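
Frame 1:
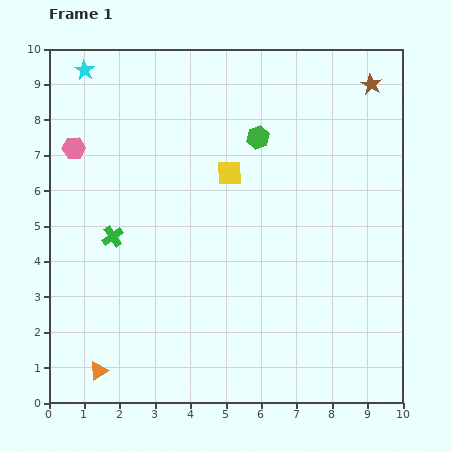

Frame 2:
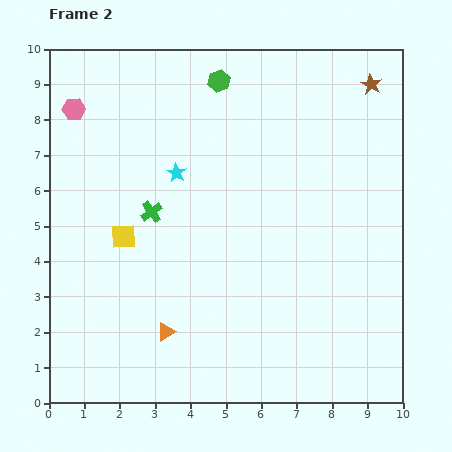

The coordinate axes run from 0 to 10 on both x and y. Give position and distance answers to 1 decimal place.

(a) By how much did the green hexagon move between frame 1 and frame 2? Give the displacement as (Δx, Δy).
(-1.1, 1.6)

The green hexagon was at (5.9, 7.5) in frame 1 and (4.8, 9.1) in frame 2.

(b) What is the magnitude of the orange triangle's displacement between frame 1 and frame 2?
2.2

The orange triangle moved from (1.4, 0.9) to (3.3, 2.0), a distance of √(1.9² + 1.1²) ≈ 2.2.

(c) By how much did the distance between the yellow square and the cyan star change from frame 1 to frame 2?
-2.7

Distance in frame 1: 5.0. Distance in frame 2: 2.3.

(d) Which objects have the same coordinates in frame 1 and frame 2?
the brown star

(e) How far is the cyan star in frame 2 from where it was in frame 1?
3.9

The cyan star moved from (1.0, 9.4) to (3.6, 6.5), a distance of √(2.6² + 2.9²) ≈ 3.9.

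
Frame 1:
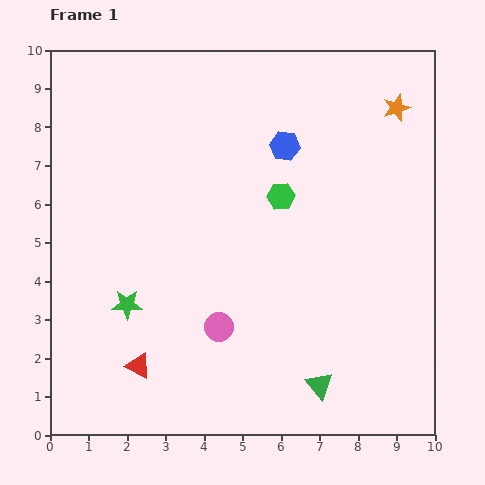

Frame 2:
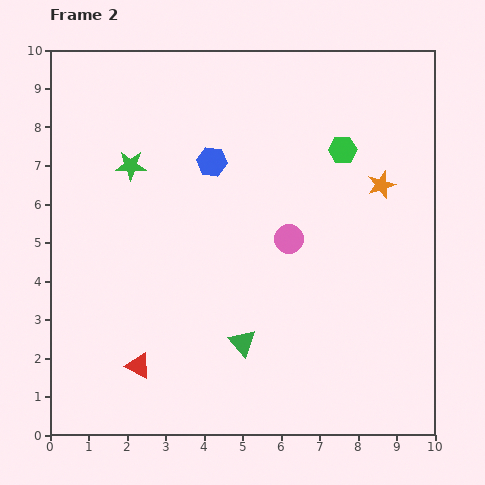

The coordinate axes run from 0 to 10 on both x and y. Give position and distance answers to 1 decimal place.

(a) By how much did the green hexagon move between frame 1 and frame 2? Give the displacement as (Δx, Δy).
(1.6, 1.2)

The green hexagon was at (6.0, 6.2) in frame 1 and (7.6, 7.4) in frame 2.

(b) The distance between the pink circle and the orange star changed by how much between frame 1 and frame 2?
-4.5

Distance in frame 1: 7.3. Distance in frame 2: 2.8.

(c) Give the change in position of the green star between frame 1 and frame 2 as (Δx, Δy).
(0.1, 3.6)

The green star was at (2.0, 3.4) in frame 1 and (2.1, 7.0) in frame 2.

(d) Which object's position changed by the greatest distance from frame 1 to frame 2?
the green star

(moved 3.6; next 2.9)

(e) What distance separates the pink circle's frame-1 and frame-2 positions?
2.9

The pink circle moved from (4.4, 2.8) to (6.2, 5.1), a distance of √(1.8² + 2.3²) ≈ 2.9.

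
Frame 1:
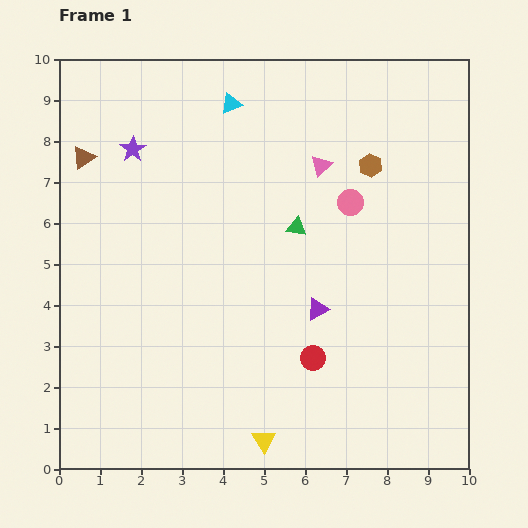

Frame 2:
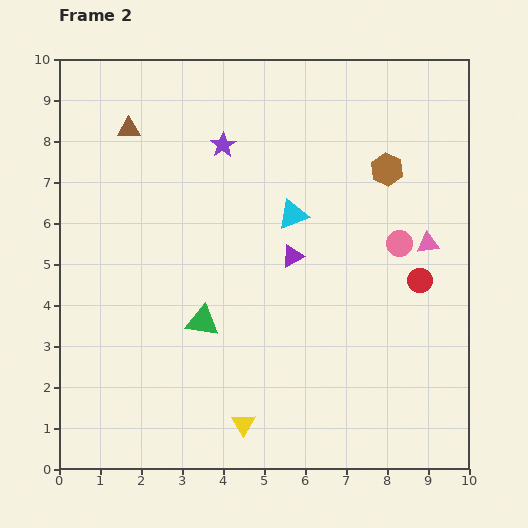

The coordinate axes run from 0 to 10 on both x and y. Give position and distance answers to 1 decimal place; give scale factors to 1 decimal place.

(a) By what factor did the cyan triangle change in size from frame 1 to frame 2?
1.5×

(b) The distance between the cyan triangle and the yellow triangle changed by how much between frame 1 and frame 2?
-3.0

Distance in frame 1: 8.2. Distance in frame 2: 5.2.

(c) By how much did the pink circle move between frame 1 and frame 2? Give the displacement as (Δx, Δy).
(1.2, -1.0)

The pink circle was at (7.1, 6.5) in frame 1 and (8.3, 5.5) in frame 2.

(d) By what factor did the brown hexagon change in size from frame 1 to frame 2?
1.4×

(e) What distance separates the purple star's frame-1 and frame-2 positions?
2.2

The purple star moved from (1.8, 7.8) to (4.0, 7.9), a distance of √(2.2² + 0.1²) ≈ 2.2.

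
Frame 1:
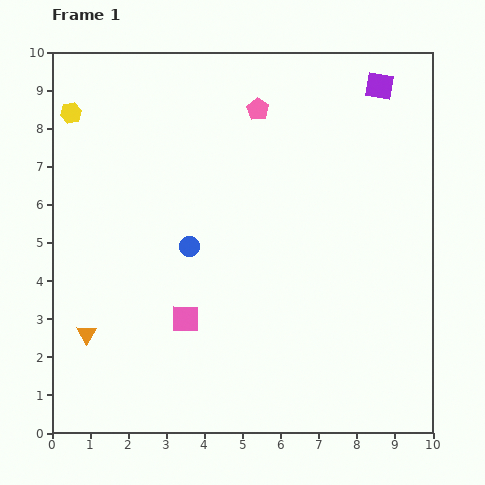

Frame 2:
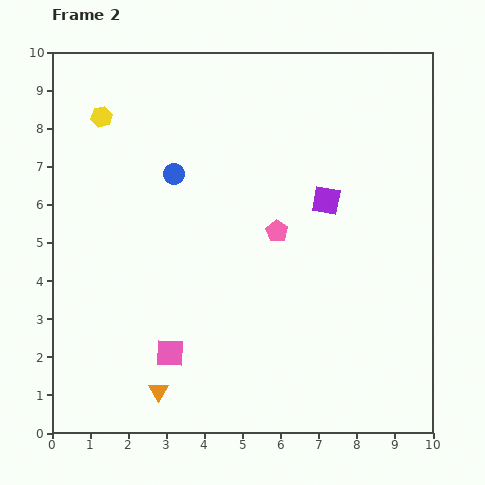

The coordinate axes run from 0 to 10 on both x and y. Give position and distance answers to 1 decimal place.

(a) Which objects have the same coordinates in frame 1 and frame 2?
none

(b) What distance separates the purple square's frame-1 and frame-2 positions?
3.3

The purple square moved from (8.6, 9.1) to (7.2, 6.1), a distance of √(1.4² + 3.0²) ≈ 3.3.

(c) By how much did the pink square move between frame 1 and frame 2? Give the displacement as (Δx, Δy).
(-0.4, -0.9)

The pink square was at (3.5, 3.0) in frame 1 and (3.1, 2.1) in frame 2.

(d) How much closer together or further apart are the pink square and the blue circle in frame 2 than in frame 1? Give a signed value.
+2.8

Distance in frame 1: 1.9. Distance in frame 2: 4.7.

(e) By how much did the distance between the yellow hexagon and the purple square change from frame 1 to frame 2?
-1.8

Distance in frame 1: 8.1. Distance in frame 2: 6.3.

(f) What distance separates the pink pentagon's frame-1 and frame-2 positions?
3.2

The pink pentagon moved from (5.4, 8.5) to (5.9, 5.3), a distance of √(0.5² + 3.2²) ≈ 3.2.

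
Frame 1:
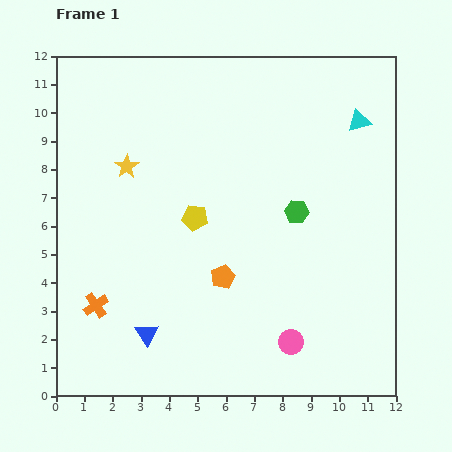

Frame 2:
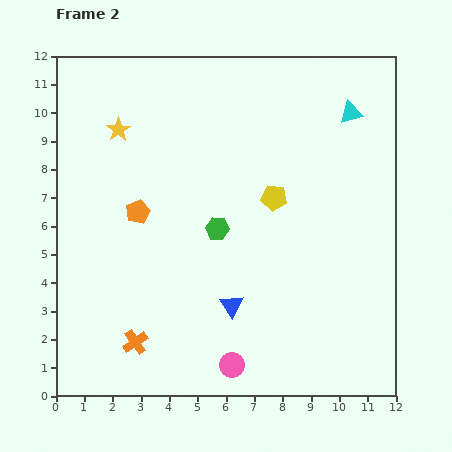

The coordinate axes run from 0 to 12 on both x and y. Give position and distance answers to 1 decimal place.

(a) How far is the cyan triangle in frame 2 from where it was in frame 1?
0.4

The cyan triangle moved from (10.7, 9.7) to (10.4, 10.0), a distance of √(0.3² + 0.3²) ≈ 0.4.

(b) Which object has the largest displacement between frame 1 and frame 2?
the orange pentagon

(moved 3.8; next 3.2)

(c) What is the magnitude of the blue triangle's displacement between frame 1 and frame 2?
3.2

The blue triangle moved from (3.2, 2.2) to (6.2, 3.2), a distance of √(3.0² + 1.0²) ≈ 3.2.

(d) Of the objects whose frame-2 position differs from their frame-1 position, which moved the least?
the cyan triangle

(moved 0.4)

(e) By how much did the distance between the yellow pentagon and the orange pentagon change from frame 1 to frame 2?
+2.5

Distance in frame 1: 2.3. Distance in frame 2: 4.8.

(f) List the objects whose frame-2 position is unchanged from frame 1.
none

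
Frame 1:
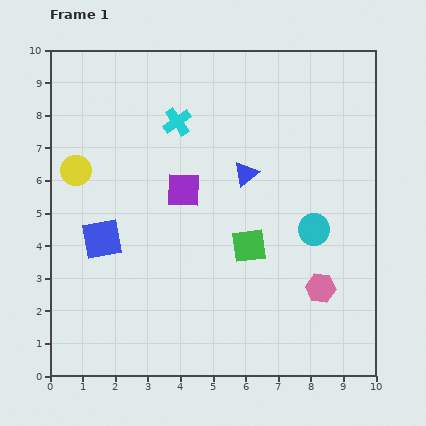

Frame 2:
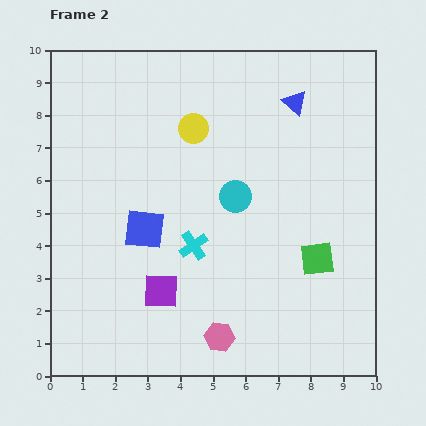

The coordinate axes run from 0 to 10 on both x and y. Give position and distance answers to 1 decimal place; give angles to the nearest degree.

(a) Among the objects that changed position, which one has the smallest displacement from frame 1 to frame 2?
the blue square

(moved 1.3)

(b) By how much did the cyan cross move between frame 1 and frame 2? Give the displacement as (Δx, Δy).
(0.5, -3.8)

The cyan cross was at (3.9, 7.8) in frame 1 and (4.4, 4.0) in frame 2.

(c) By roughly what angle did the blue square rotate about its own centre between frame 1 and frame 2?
16° clockwise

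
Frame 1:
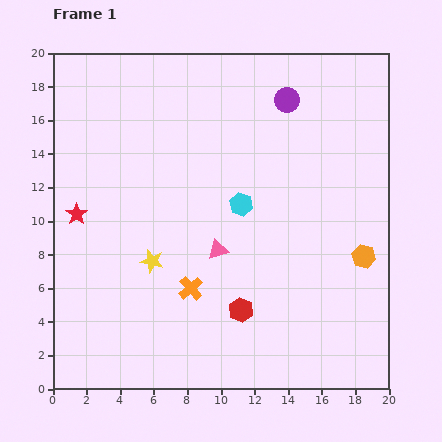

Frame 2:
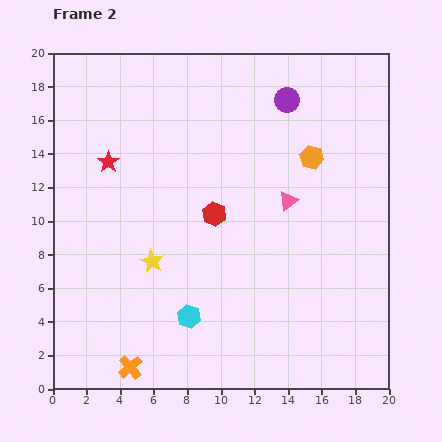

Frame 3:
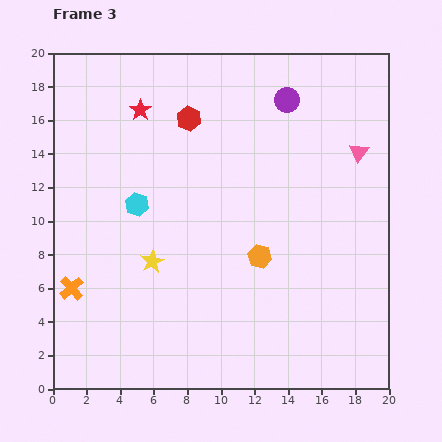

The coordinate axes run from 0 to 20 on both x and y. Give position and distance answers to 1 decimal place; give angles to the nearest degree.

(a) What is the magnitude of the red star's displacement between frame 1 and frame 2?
3.6

The red star moved from (1.4, 10.4) to (3.3, 13.5), a distance of √(1.9² + 3.1²) ≈ 3.6.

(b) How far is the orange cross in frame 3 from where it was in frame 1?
7.1

The orange cross moved from (8.2, 6.0) to (1.1, 6.0), a distance of √(7.1² + 0.0²) ≈ 7.1.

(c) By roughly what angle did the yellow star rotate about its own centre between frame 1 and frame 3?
31° clockwise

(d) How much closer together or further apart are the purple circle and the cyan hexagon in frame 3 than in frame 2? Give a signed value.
-3.3

Distance in frame 2: 14.1. Distance in frame 3: 10.8.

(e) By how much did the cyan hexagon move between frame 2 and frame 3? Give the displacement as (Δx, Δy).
(-3.1, 6.7)

The cyan hexagon was at (8.1, 4.3) in frame 2 and (5.0, 11.0) in frame 3.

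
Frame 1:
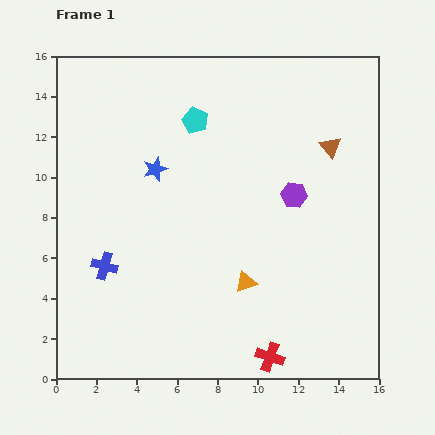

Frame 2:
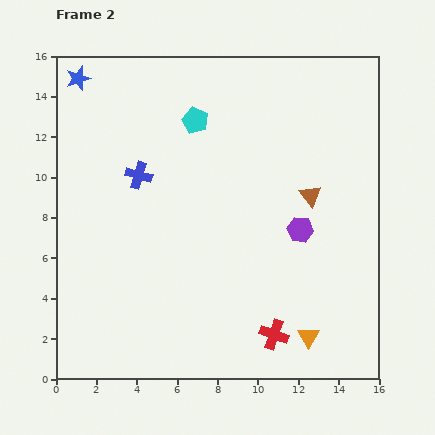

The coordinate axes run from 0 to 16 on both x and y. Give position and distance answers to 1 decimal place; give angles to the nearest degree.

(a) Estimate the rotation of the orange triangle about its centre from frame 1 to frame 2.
40° counter-clockwise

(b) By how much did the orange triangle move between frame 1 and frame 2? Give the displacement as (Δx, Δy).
(3.1, -2.7)

The orange triangle was at (9.4, 4.8) in frame 1 and (12.5, 2.1) in frame 2.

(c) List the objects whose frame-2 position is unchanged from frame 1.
the cyan pentagon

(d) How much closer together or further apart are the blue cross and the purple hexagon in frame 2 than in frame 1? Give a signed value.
-1.6

Distance in frame 1: 10.0. Distance in frame 2: 8.4.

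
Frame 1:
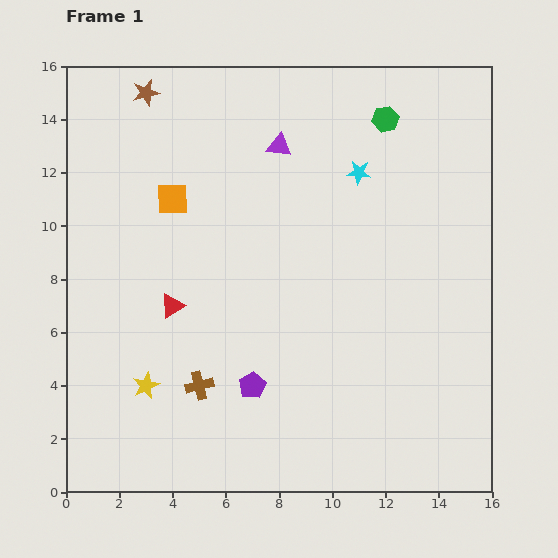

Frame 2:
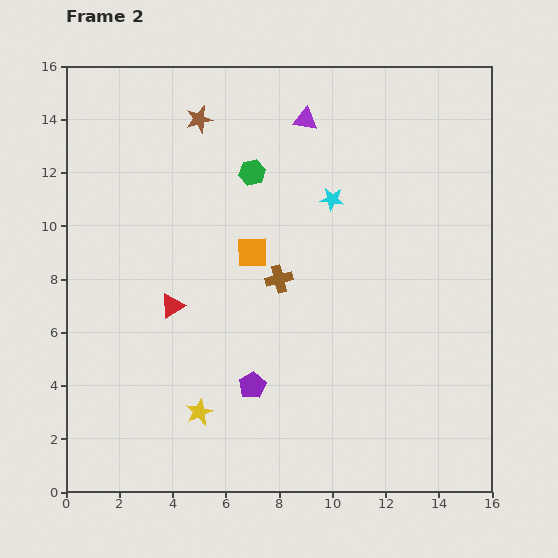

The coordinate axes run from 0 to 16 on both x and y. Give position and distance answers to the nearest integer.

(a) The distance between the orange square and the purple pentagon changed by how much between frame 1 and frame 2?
-3

Distance in frame 1: 8. Distance in frame 2: 5.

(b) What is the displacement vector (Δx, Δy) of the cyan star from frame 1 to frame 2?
(-1, -1)

The cyan star was at (11, 12) in frame 1 and (10, 11) in frame 2.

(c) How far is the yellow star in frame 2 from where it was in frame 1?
2

The yellow star moved from (3, 4) to (5, 3), a distance of √(2² + 1²) ≈ 2.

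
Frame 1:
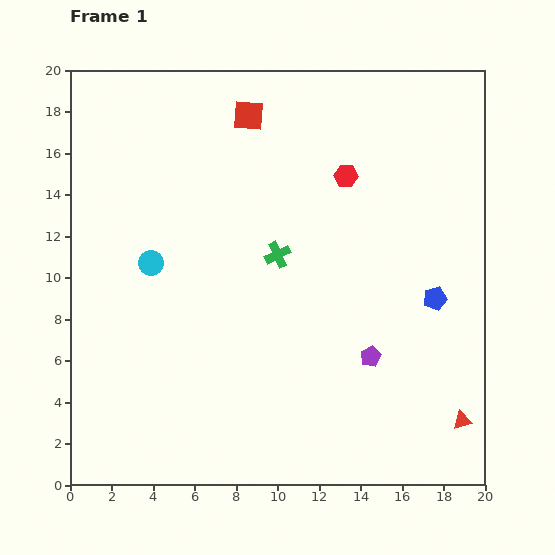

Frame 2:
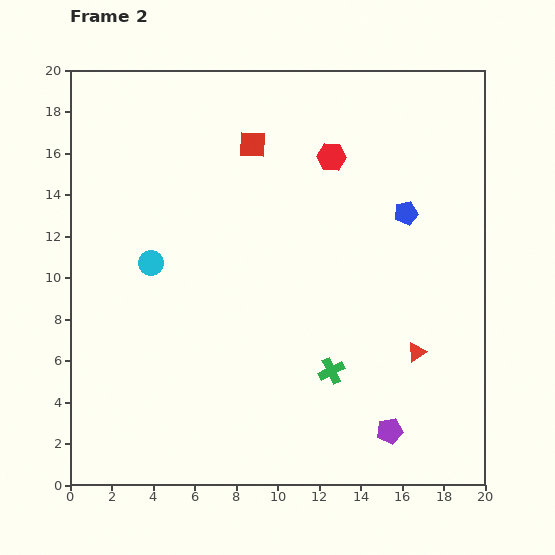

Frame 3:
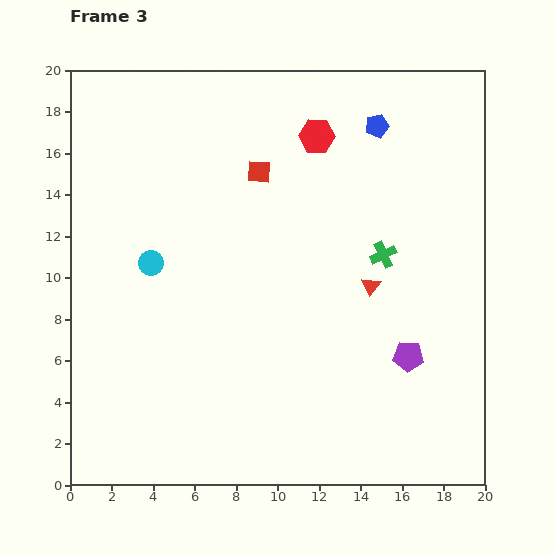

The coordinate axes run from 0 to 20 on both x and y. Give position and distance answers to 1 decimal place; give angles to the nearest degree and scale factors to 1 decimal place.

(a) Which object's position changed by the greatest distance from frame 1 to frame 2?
the green cross

(moved 6.2; next 4.3)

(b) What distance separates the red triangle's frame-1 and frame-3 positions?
7.8

The red triangle moved from (18.9, 3.1) to (14.5, 9.6), a distance of √(4.4² + 6.5²) ≈ 7.8.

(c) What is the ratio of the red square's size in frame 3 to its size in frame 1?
0.8×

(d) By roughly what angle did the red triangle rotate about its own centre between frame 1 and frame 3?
40° counter-clockwise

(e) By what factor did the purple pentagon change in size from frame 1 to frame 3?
1.5×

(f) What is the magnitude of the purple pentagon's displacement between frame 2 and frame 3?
3.7

The purple pentagon moved from (15.4, 2.6) to (16.3, 6.2), a distance of √(0.9² + 3.6²) ≈ 3.7.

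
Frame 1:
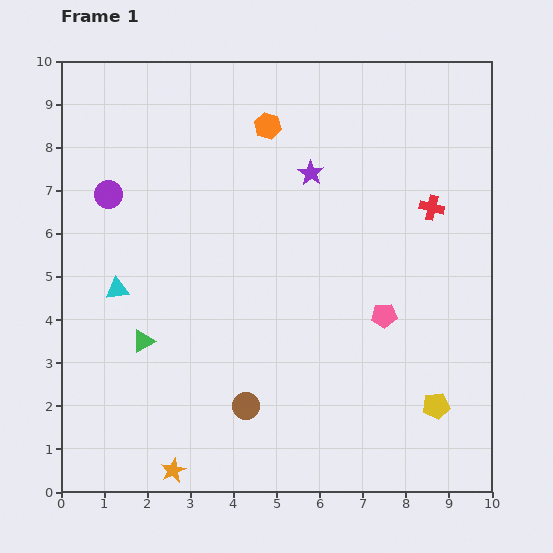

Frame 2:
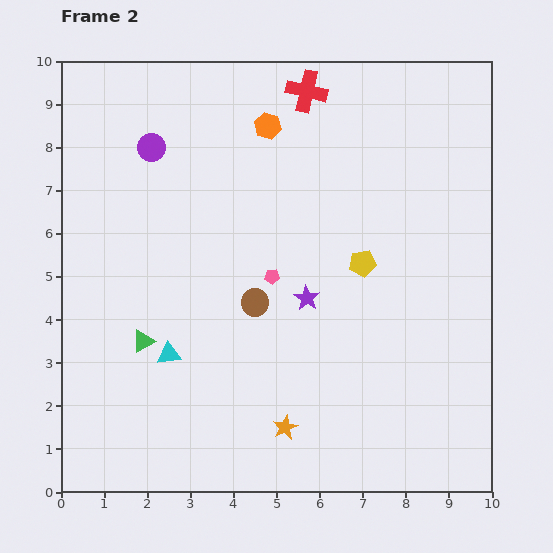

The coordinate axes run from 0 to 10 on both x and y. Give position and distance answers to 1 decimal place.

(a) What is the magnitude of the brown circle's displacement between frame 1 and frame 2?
2.4

The brown circle moved from (4.3, 2.0) to (4.5, 4.4), a distance of √(0.2² + 2.4²) ≈ 2.4.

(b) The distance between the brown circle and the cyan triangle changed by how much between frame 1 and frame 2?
-1.7

Distance in frame 1: 4.0. Distance in frame 2: 2.3.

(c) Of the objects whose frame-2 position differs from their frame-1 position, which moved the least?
the purple circle

(moved 1.5)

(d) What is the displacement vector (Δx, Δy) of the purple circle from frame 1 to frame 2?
(1.0, 1.1)

The purple circle was at (1.1, 6.9) in frame 1 and (2.1, 8.0) in frame 2.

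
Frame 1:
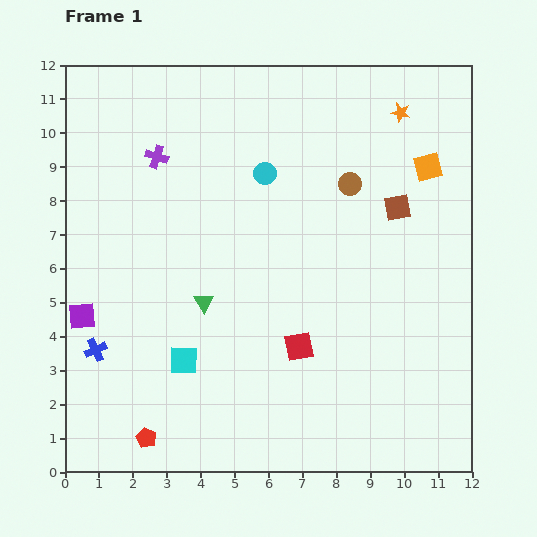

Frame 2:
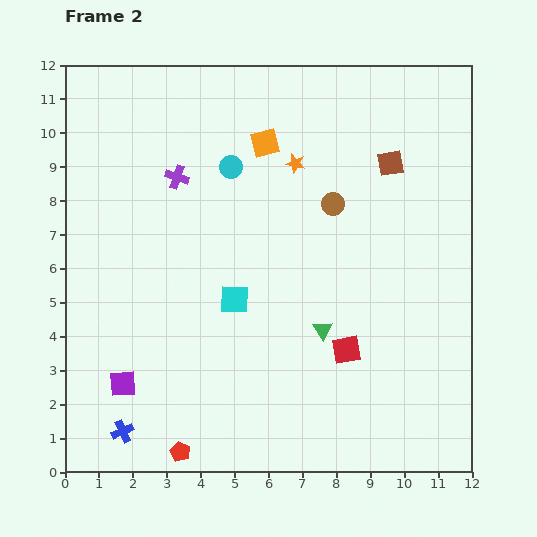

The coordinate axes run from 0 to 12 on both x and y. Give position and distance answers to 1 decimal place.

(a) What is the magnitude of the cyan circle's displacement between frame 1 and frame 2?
1.0

The cyan circle moved from (5.9, 8.8) to (4.9, 9.0), a distance of √(1.0² + 0.2²) ≈ 1.0.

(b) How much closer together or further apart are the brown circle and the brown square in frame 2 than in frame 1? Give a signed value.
+0.5

Distance in frame 1: 1.6. Distance in frame 2: 2.1.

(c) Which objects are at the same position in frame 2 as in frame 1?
none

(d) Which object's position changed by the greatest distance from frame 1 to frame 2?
the orange square

(moved 4.9; next 3.6)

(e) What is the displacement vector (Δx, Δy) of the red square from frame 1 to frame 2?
(1.4, -0.1)

The red square was at (6.9, 3.7) in frame 1 and (8.3, 3.6) in frame 2.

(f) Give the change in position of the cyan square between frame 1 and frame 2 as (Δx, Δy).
(1.5, 1.8)

The cyan square was at (3.5, 3.3) in frame 1 and (5.0, 5.1) in frame 2.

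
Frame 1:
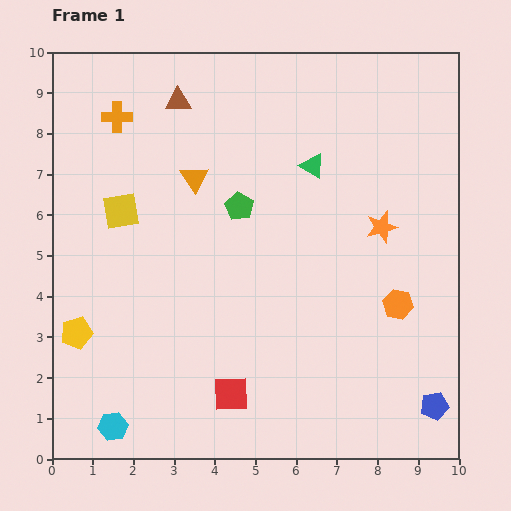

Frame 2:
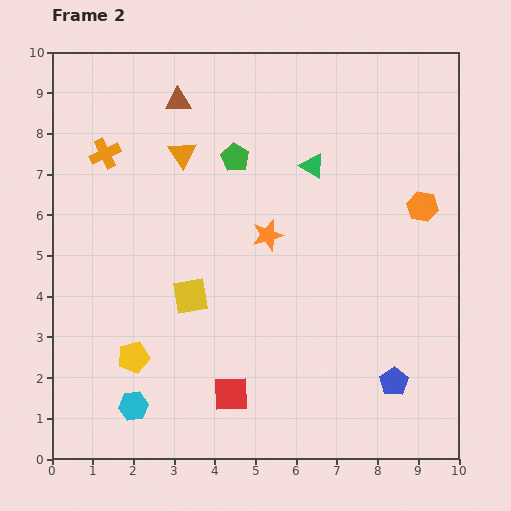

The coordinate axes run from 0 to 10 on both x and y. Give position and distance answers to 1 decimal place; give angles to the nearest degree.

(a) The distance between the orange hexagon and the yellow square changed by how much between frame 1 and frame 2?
-1.1

Distance in frame 1: 7.2. Distance in frame 2: 6.1.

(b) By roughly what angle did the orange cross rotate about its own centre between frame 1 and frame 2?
25° counter-clockwise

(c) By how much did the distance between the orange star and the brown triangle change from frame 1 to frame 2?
-1.9

Distance in frame 1: 5.9. Distance in frame 2: 4.0.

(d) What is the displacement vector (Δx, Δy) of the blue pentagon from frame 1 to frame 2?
(-1.0, 0.6)

The blue pentagon was at (9.4, 1.3) in frame 1 and (8.4, 1.9) in frame 2.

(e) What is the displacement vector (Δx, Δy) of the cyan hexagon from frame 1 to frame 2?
(0.5, 0.5)

The cyan hexagon was at (1.5, 0.8) in frame 1 and (2.0, 1.3) in frame 2.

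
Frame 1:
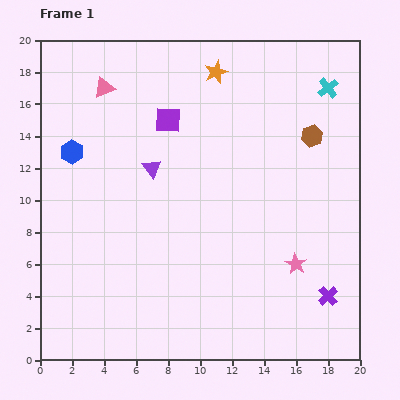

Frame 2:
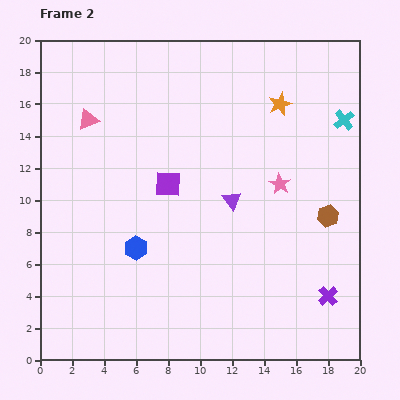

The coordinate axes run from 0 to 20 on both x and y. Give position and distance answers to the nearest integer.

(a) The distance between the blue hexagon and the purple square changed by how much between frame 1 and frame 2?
-2

Distance in frame 1: 6. Distance in frame 2: 4.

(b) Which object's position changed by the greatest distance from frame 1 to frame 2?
the blue hexagon

(moved 7; next 5)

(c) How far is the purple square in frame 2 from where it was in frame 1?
4

The purple square moved from (8, 15) to (8, 11), a distance of √(0² + 4²) ≈ 4.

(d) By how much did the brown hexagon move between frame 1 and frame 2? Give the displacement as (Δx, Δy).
(1, -5)

The brown hexagon was at (17, 14) in frame 1 and (18, 9) in frame 2.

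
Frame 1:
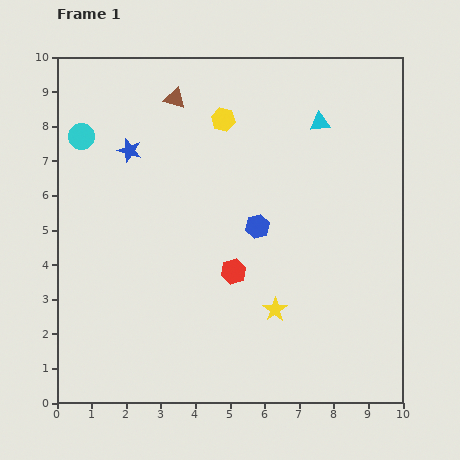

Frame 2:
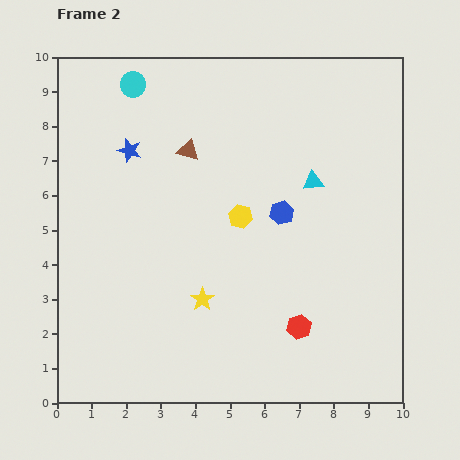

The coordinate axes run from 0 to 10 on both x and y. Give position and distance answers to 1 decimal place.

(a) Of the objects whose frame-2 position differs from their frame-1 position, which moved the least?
the blue hexagon

(moved 0.8)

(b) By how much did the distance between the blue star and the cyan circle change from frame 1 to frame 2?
+0.4

Distance in frame 1: 1.5. Distance in frame 2: 1.9.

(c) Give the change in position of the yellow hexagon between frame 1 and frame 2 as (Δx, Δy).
(0.5, -2.8)

The yellow hexagon was at (4.8, 8.2) in frame 1 and (5.3, 5.4) in frame 2.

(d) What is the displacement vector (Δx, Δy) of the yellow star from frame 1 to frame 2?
(-2.1, 0.3)

The yellow star was at (6.3, 2.7) in frame 1 and (4.2, 3.0) in frame 2.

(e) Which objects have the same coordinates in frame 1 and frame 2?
the blue star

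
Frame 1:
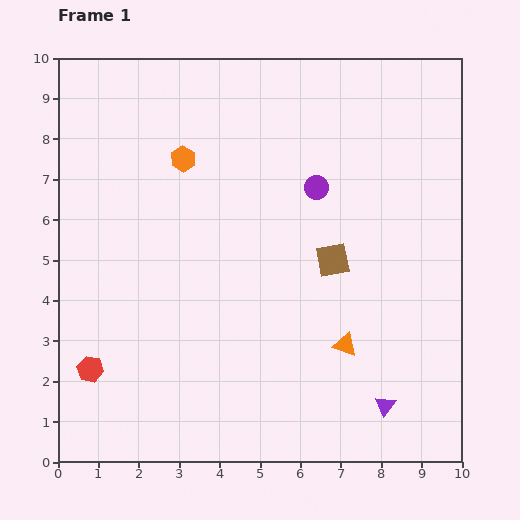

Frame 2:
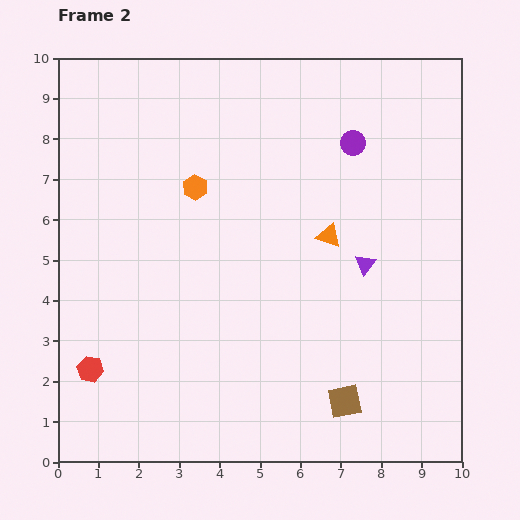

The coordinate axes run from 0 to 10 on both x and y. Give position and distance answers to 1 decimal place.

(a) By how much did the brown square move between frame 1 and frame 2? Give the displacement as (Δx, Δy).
(0.3, -3.5)

The brown square was at (6.8, 5.0) in frame 1 and (7.1, 1.5) in frame 2.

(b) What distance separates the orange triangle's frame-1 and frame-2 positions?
2.7

The orange triangle moved from (7.1, 2.9) to (6.7, 5.6), a distance of √(0.4² + 2.7²) ≈ 2.7.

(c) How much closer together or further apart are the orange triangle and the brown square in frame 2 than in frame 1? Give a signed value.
+2.0

Distance in frame 1: 2.1. Distance in frame 2: 4.1.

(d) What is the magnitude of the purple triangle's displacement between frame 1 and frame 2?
3.5

The purple triangle moved from (8.1, 1.4) to (7.6, 4.9), a distance of √(0.5² + 3.5²) ≈ 3.5.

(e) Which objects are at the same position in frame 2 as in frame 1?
the red hexagon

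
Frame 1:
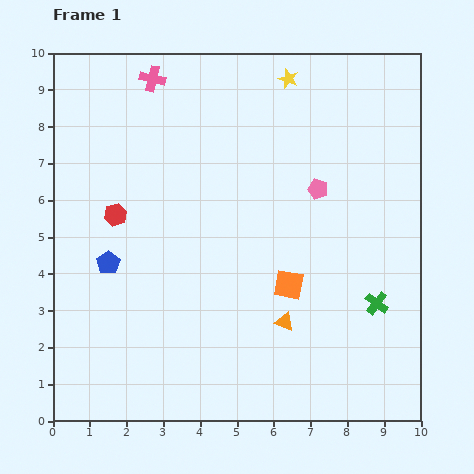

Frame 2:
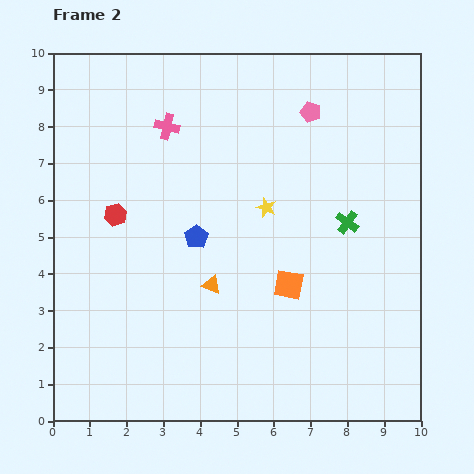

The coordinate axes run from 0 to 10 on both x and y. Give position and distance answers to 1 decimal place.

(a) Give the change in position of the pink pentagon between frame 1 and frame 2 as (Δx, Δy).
(-0.2, 2.1)

The pink pentagon was at (7.2, 6.3) in frame 1 and (7.0, 8.4) in frame 2.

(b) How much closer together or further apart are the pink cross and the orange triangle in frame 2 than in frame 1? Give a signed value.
-3.0

Distance in frame 1: 7.5. Distance in frame 2: 4.5.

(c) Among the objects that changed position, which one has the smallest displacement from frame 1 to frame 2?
the pink cross

(moved 1.4)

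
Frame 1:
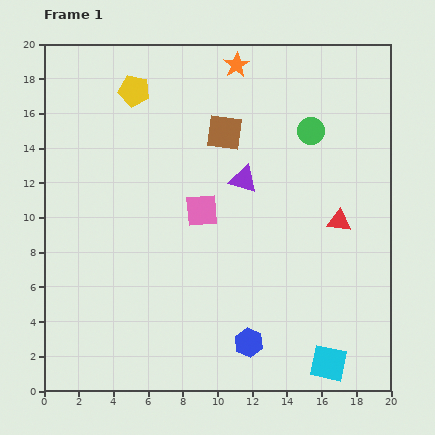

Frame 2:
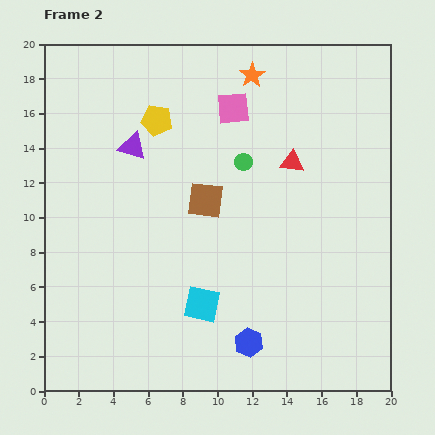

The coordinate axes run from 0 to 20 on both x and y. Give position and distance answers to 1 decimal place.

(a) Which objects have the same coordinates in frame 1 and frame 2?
the blue hexagon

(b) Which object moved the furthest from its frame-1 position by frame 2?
the cyan square

(moved 8.1; next 6.7)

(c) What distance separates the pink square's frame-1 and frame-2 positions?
6.2

The pink square moved from (9.1, 10.4) to (10.9, 16.3), a distance of √(1.8² + 5.9²) ≈ 6.2.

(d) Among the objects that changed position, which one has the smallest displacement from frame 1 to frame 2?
the orange star

(moved 1.1)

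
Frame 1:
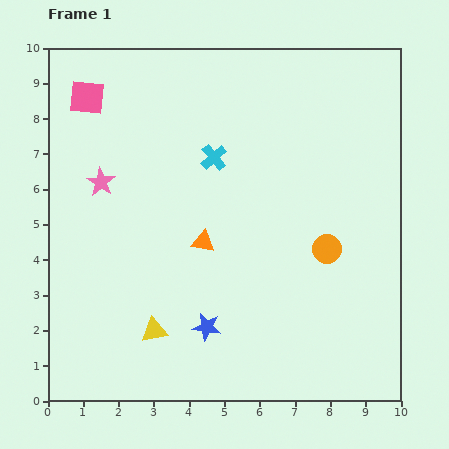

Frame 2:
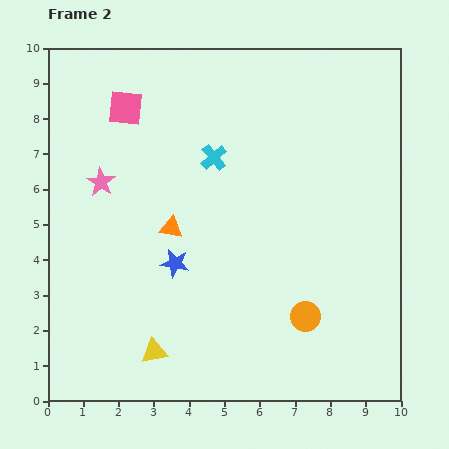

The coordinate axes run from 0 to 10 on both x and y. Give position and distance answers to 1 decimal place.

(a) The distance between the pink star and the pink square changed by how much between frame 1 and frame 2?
-0.2

Distance in frame 1: 2.4. Distance in frame 2: 2.2.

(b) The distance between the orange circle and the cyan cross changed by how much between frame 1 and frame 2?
+1.1

Distance in frame 1: 4.1. Distance in frame 2: 5.2.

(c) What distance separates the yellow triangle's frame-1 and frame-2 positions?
0.6

The yellow triangle moved from (3.0, 2.0) to (3.0, 1.4), a distance of √(0.0² + 0.6²) ≈ 0.6.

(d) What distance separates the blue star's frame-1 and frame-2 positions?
2.0

The blue star moved from (4.5, 2.1) to (3.6, 3.9), a distance of √(0.9² + 1.8²) ≈ 2.0.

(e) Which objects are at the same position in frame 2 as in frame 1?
the pink star, the cyan cross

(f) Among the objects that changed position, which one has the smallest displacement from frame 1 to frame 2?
the yellow triangle

(moved 0.6)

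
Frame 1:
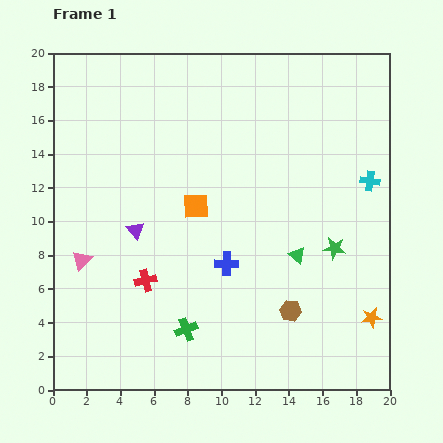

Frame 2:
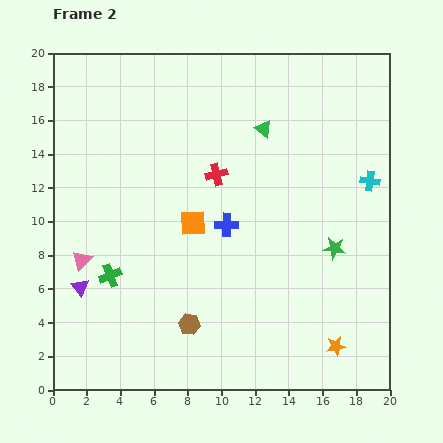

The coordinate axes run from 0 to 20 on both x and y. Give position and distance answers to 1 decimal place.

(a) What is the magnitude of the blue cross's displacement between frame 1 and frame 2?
2.3

The blue cross moved from (10.3, 7.5) to (10.3, 9.8), a distance of √(0.0² + 2.3²) ≈ 2.3.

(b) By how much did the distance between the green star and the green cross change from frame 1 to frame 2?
+3.4

Distance in frame 1: 10.0. Distance in frame 2: 13.4.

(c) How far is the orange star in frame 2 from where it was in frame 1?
2.7

The orange star moved from (18.9, 4.3) to (16.8, 2.6), a distance of √(2.1² + 1.7²) ≈ 2.7.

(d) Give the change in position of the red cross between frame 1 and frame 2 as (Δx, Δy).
(4.2, 6.3)

The red cross was at (5.5, 6.5) in frame 1 and (9.7, 12.8) in frame 2.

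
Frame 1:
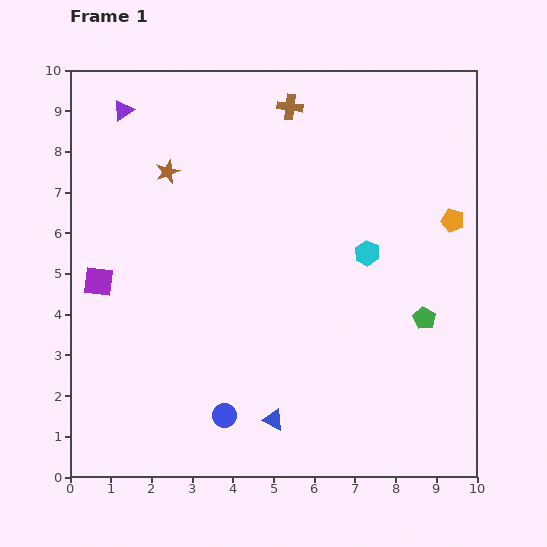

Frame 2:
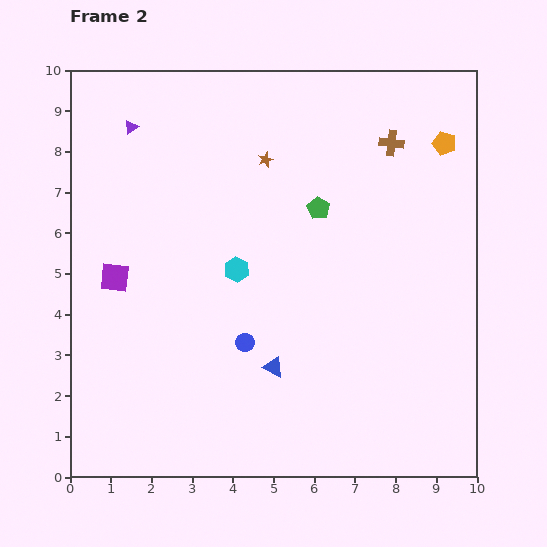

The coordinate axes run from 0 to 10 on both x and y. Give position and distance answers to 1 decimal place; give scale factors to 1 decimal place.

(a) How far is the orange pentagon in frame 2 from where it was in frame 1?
1.9

The orange pentagon moved from (9.4, 6.3) to (9.2, 8.2), a distance of √(0.2² + 1.9²) ≈ 1.9.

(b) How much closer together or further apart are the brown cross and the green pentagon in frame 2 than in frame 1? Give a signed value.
-3.8

Distance in frame 1: 6.2. Distance in frame 2: 2.4.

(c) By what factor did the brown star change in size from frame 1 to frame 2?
0.6×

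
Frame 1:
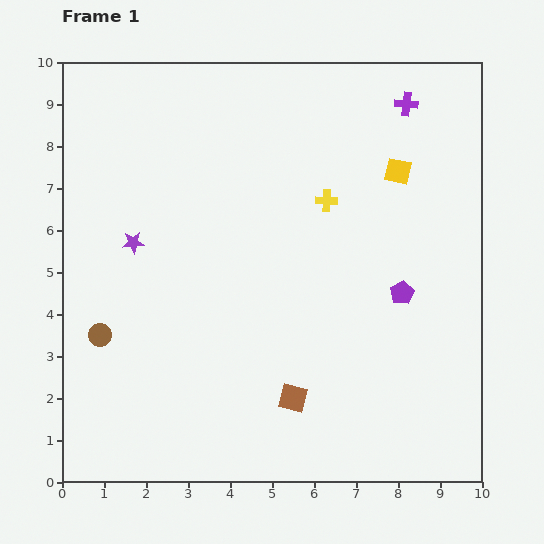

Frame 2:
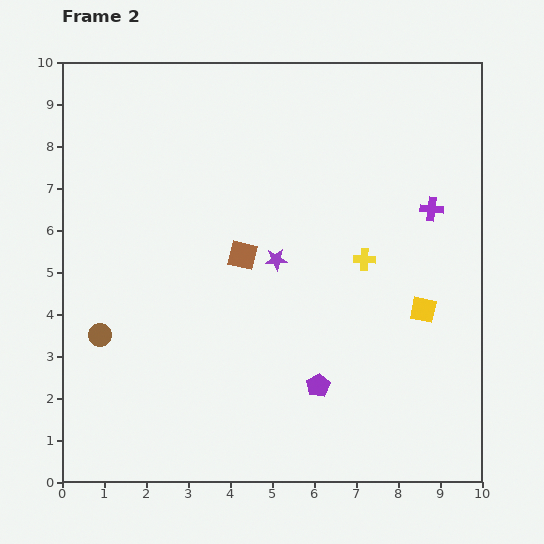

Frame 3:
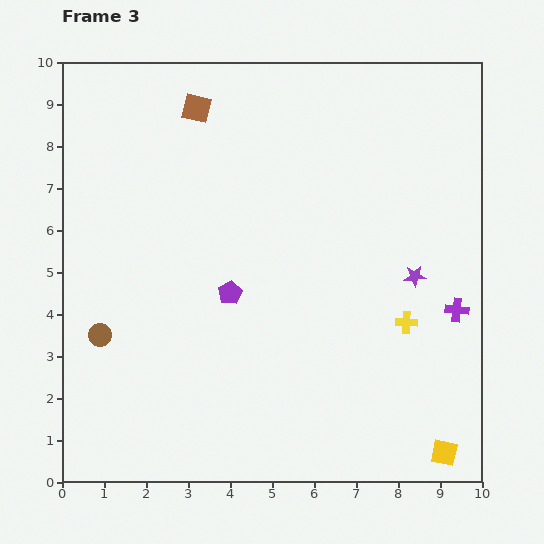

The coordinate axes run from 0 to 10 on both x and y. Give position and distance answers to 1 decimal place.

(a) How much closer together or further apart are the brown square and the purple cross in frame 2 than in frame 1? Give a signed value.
-2.9

Distance in frame 1: 7.5. Distance in frame 2: 4.6.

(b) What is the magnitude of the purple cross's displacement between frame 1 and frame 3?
5.0

The purple cross moved from (8.2, 9.0) to (9.4, 4.1), a distance of √(1.2² + 4.9²) ≈ 5.0.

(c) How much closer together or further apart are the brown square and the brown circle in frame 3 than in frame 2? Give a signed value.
+2.0

Distance in frame 2: 3.9. Distance in frame 3: 5.9.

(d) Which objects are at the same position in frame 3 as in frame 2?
the brown circle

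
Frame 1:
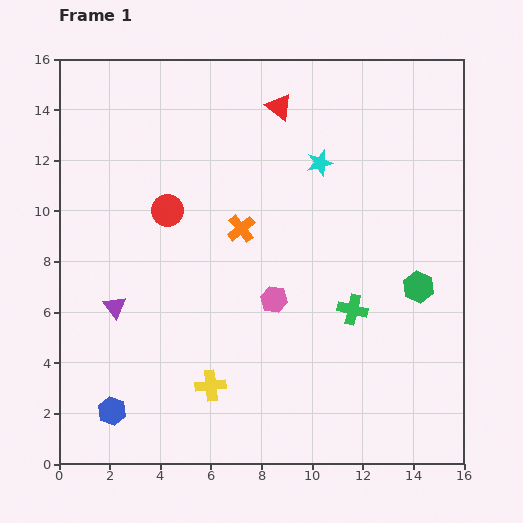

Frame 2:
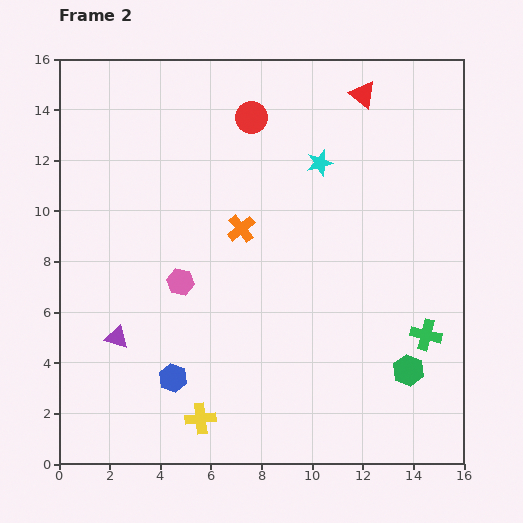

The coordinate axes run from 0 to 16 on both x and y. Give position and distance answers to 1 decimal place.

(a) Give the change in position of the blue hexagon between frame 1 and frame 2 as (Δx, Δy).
(2.4, 1.3)

The blue hexagon was at (2.1, 2.1) in frame 1 and (4.5, 3.4) in frame 2.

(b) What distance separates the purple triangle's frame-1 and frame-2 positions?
1.2

The purple triangle moved from (2.2, 6.2) to (2.3, 5.0), a distance of √(0.1² + 1.2²) ≈ 1.2.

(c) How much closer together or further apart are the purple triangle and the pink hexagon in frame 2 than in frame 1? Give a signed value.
-3.0

Distance in frame 1: 6.3. Distance in frame 2: 3.3.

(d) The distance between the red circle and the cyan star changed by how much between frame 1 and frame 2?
-3.1

Distance in frame 1: 6.3. Distance in frame 2: 3.2.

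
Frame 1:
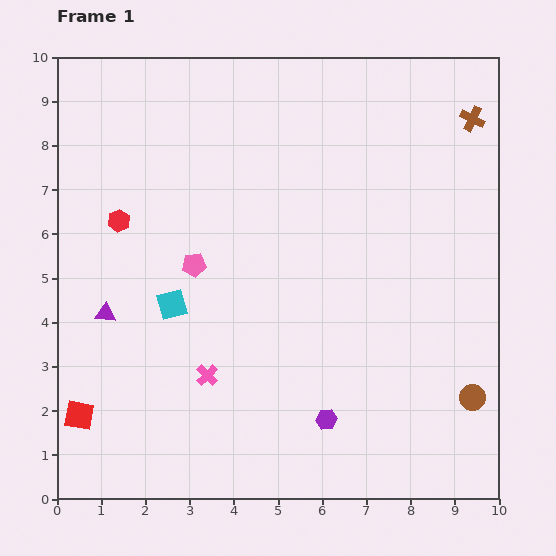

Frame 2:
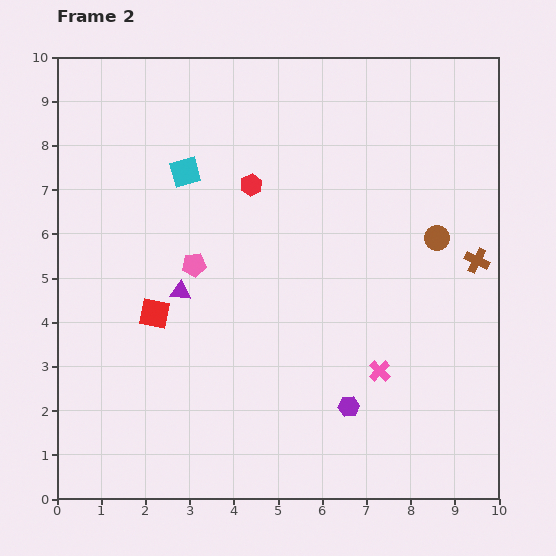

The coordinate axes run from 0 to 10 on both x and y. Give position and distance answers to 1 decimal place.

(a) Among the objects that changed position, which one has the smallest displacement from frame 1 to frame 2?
the purple hexagon

(moved 0.6)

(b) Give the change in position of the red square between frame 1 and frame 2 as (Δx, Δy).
(1.7, 2.3)

The red square was at (0.5, 1.9) in frame 1 and (2.2, 4.2) in frame 2.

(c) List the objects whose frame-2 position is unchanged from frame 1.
the pink pentagon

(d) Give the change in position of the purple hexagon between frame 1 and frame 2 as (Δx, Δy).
(0.5, 0.3)

The purple hexagon was at (6.1, 1.8) in frame 1 and (6.6, 2.1) in frame 2.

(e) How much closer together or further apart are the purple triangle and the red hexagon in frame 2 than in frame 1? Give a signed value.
+0.8

Distance in frame 1: 2.1. Distance in frame 2: 2.9.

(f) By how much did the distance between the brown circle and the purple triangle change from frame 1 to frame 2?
-2.6

Distance in frame 1: 8.5. Distance in frame 2: 5.9.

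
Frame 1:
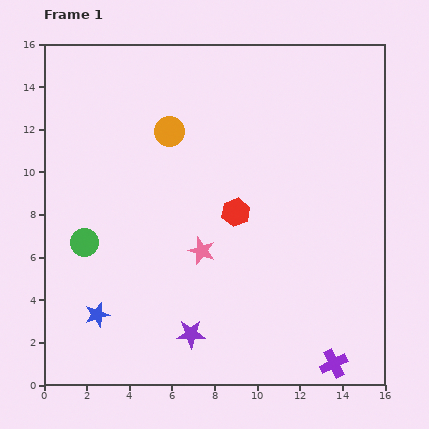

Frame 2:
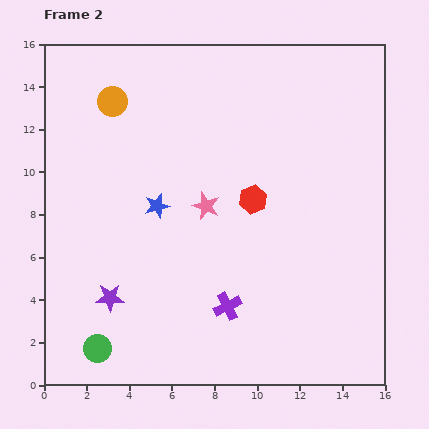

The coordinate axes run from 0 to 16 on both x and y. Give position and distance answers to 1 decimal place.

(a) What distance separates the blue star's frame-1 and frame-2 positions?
5.8

The blue star moved from (2.5, 3.3) to (5.3, 8.4), a distance of √(2.8² + 5.1²) ≈ 5.8.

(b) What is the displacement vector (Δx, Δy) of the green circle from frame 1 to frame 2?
(0.6, -5.0)

The green circle was at (1.9, 6.7) in frame 1 and (2.5, 1.7) in frame 2.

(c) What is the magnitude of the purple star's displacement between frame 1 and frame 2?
4.2

The purple star moved from (6.9, 2.4) to (3.1, 4.1), a distance of √(3.8² + 1.7²) ≈ 4.2.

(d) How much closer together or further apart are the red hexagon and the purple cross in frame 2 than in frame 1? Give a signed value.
-3.4

Distance in frame 1: 8.5. Distance in frame 2: 5.1.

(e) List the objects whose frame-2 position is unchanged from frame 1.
none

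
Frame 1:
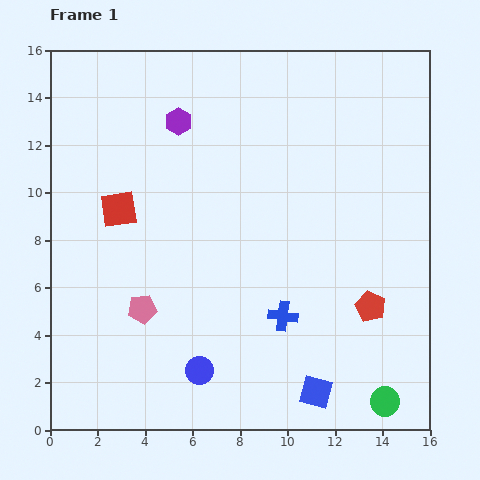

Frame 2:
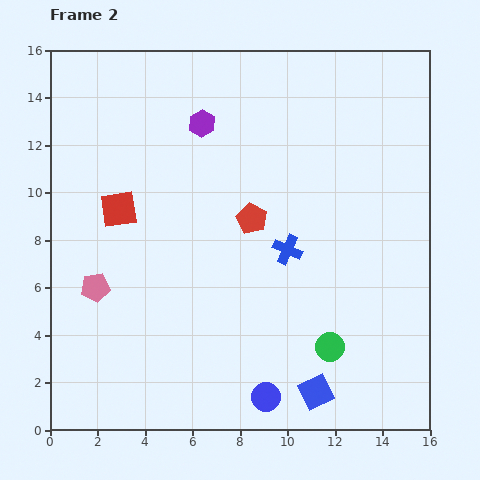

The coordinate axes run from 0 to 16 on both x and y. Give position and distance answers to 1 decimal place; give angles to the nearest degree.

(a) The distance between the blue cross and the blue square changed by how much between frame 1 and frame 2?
+2.6

Distance in frame 1: 3.5. Distance in frame 2: 6.1.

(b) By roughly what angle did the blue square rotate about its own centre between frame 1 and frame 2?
40° counter-clockwise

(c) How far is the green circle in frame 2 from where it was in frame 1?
3.3

The green circle moved from (14.1, 1.2) to (11.8, 3.5), a distance of √(2.3² + 2.3²) ≈ 3.3.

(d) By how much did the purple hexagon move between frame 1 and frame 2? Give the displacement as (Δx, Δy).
(1.0, -0.1)

The purple hexagon was at (5.4, 13.0) in frame 1 and (6.4, 12.9) in frame 2.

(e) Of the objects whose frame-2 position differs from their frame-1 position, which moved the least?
the purple hexagon

(moved 1.0)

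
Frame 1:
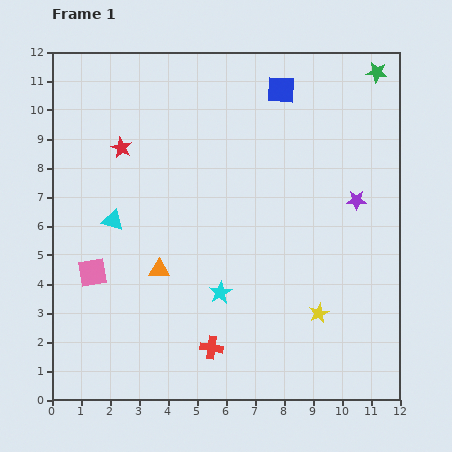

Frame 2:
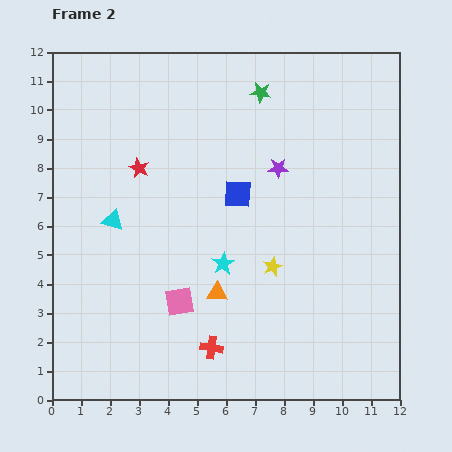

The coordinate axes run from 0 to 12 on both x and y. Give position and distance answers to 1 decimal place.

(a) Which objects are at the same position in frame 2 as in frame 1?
the red cross, the cyan triangle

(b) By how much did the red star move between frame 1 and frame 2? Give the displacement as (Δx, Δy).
(0.6, -0.7)

The red star was at (2.4, 8.7) in frame 1 and (3.0, 8.0) in frame 2.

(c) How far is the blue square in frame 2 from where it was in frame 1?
3.9

The blue square moved from (7.9, 10.7) to (6.4, 7.1), a distance of √(1.5² + 3.6²) ≈ 3.9.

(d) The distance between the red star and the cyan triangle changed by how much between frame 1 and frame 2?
-0.5

Distance in frame 1: 2.5. Distance in frame 2: 2.0.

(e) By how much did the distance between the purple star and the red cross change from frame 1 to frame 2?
-0.5

Distance in frame 1: 7.1. Distance in frame 2: 6.6.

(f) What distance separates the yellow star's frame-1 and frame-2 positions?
2.3

The yellow star moved from (9.2, 3.0) to (7.6, 4.6), a distance of √(1.6² + 1.6²) ≈ 2.3.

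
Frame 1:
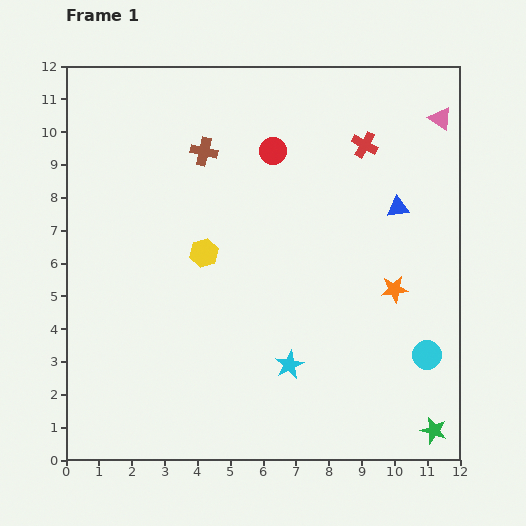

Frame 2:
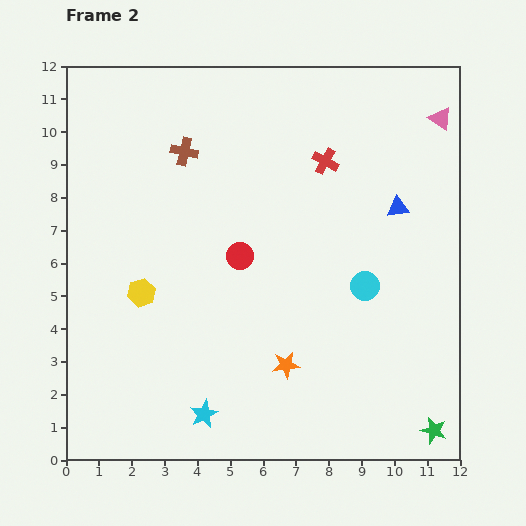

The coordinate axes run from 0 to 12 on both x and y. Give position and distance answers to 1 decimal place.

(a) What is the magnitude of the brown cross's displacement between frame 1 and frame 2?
0.6

The brown cross moved from (4.2, 9.4) to (3.6, 9.4), a distance of √(0.6² + 0.0²) ≈ 0.6.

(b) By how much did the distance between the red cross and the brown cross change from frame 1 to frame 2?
-0.6

Distance in frame 1: 4.9. Distance in frame 2: 4.3.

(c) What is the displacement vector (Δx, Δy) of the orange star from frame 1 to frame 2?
(-3.3, -2.3)

The orange star was at (10.0, 5.2) in frame 1 and (6.7, 2.9) in frame 2.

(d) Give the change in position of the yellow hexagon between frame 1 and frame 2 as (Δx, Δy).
(-1.9, -1.2)

The yellow hexagon was at (4.2, 6.3) in frame 1 and (2.3, 5.1) in frame 2.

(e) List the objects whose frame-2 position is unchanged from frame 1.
the green star, the pink triangle, the blue triangle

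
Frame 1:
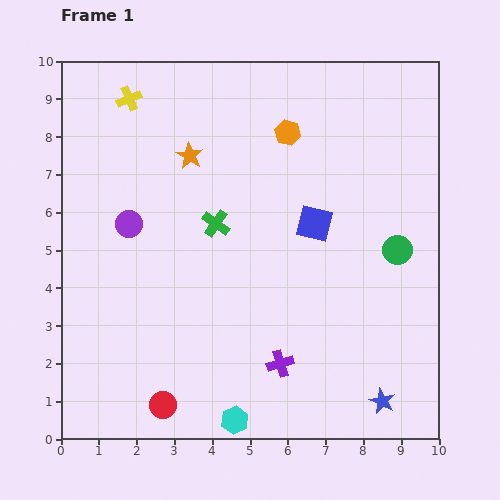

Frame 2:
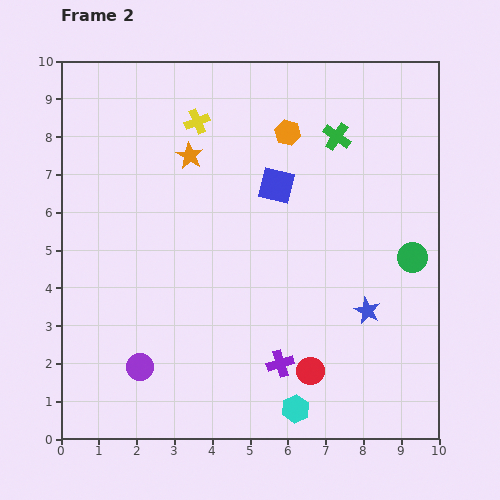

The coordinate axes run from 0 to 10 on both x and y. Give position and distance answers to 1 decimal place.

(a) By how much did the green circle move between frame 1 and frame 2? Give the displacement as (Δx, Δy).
(0.4, -0.2)

The green circle was at (8.9, 5.0) in frame 1 and (9.3, 4.8) in frame 2.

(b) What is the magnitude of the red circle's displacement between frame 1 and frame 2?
4.0

The red circle moved from (2.7, 0.9) to (6.6, 1.8), a distance of √(3.9² + 0.9²) ≈ 4.0.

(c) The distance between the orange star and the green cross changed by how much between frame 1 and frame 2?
+2.0

Distance in frame 1: 1.9. Distance in frame 2: 3.9.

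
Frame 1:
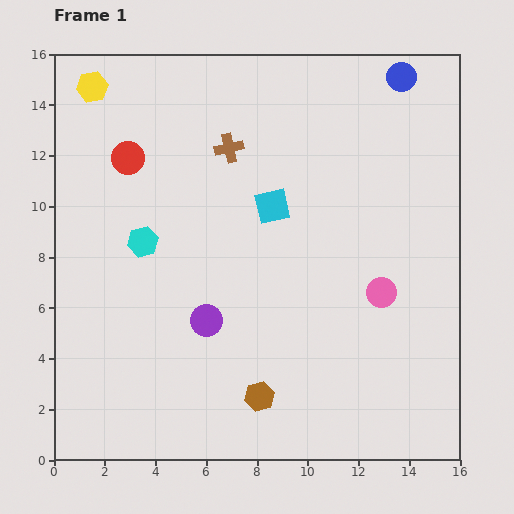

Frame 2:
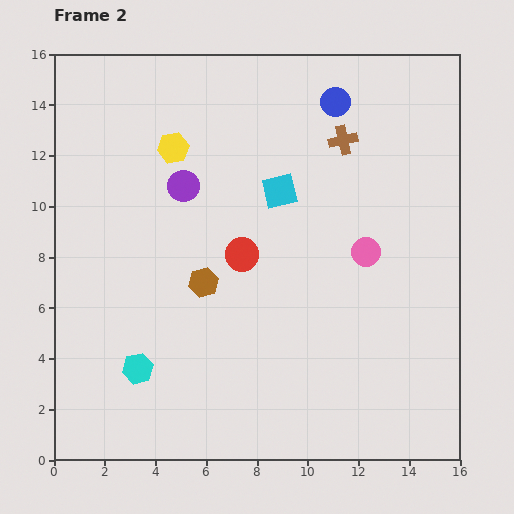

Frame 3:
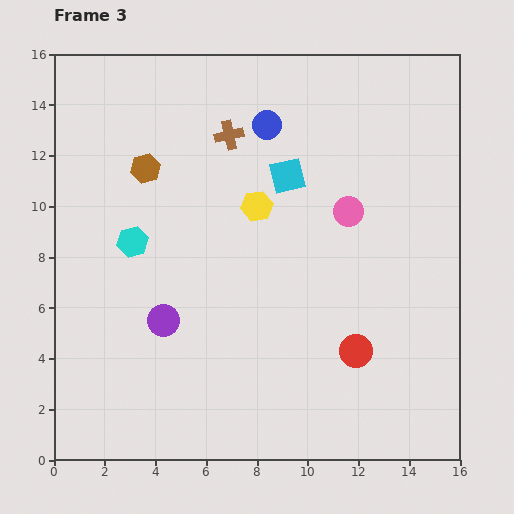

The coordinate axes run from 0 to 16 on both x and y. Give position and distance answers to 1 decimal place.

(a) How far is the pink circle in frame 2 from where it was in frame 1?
1.7

The pink circle moved from (12.9, 6.6) to (12.3, 8.2), a distance of √(0.6² + 1.6²) ≈ 1.7.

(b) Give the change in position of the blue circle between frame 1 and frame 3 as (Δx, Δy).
(-5.3, -1.9)

The blue circle was at (13.7, 15.1) in frame 1 and (8.4, 13.2) in frame 3.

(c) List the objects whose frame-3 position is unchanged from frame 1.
none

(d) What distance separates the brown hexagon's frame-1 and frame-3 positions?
10.1

The brown hexagon moved from (8.1, 2.5) to (3.6, 11.5), a distance of √(4.5² + 9.0²) ≈ 10.1.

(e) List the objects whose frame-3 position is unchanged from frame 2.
none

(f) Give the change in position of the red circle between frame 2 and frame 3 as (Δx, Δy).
(4.5, -3.8)

The red circle was at (7.4, 8.1) in frame 2 and (11.9, 4.3) in frame 3.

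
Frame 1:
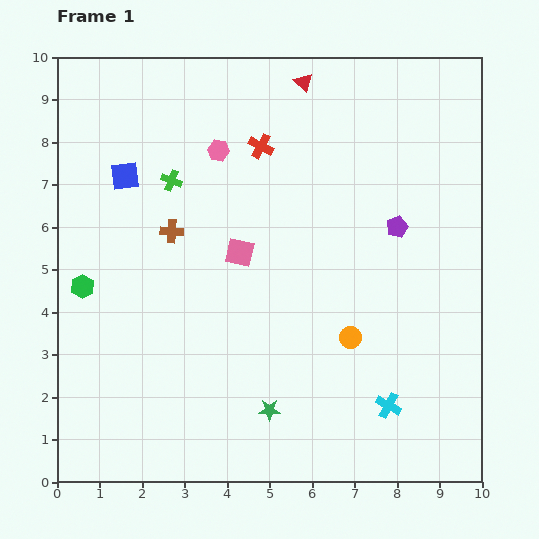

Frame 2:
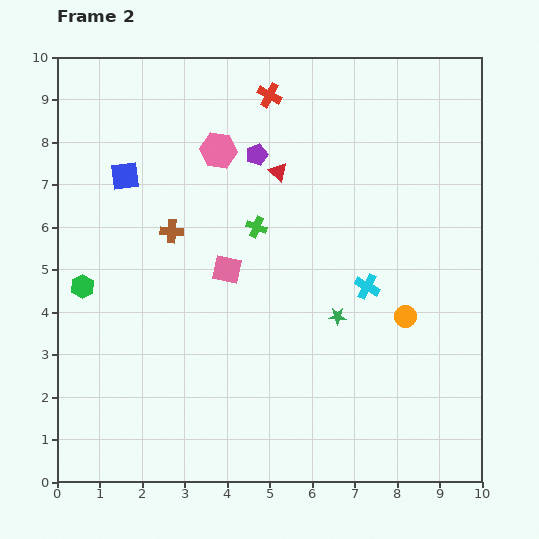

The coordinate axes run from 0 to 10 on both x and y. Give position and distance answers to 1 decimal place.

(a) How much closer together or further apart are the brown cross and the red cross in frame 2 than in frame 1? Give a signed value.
+1.0

Distance in frame 1: 2.9. Distance in frame 2: 3.9.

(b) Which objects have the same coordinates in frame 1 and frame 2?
the blue square, the brown cross, the pink hexagon, the green hexagon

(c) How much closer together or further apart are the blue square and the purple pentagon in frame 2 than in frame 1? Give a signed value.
-3.4

Distance in frame 1: 6.5. Distance in frame 2: 3.1.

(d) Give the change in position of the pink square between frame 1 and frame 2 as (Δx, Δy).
(-0.3, -0.4)

The pink square was at (4.3, 5.4) in frame 1 and (4.0, 5.0) in frame 2.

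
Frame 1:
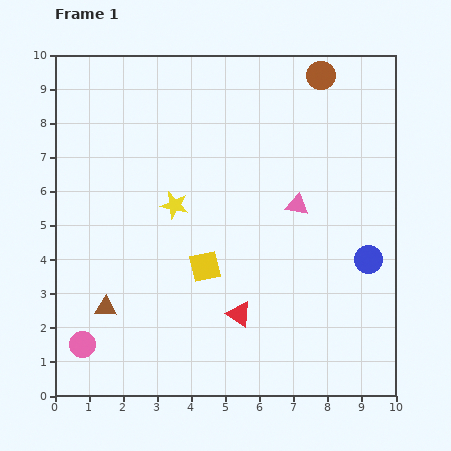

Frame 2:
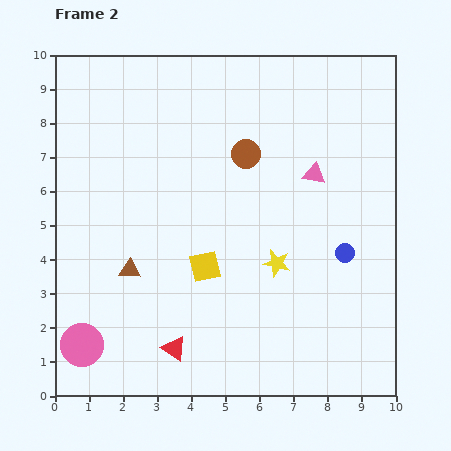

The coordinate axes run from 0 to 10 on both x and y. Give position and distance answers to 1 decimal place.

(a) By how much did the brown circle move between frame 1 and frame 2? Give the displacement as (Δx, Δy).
(-2.2, -2.3)

The brown circle was at (7.8, 9.4) in frame 1 and (5.6, 7.1) in frame 2.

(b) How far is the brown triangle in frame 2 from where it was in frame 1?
1.3

The brown triangle moved from (1.5, 2.6) to (2.2, 3.7), a distance of √(0.7² + 1.1²) ≈ 1.3.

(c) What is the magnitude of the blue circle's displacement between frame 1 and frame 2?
0.7

The blue circle moved from (9.2, 4.0) to (8.5, 4.2), a distance of √(0.7² + 0.2²) ≈ 0.7.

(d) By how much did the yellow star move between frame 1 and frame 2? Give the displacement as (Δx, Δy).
(3.0, -1.7)

The yellow star was at (3.5, 5.6) in frame 1 and (6.5, 3.9) in frame 2.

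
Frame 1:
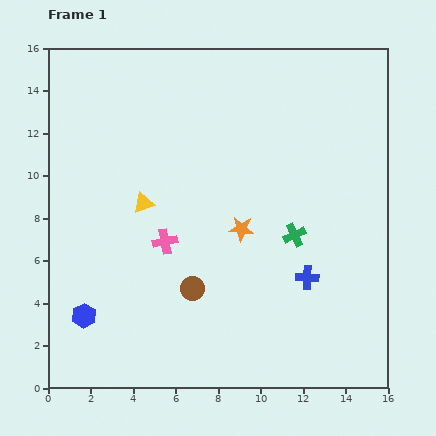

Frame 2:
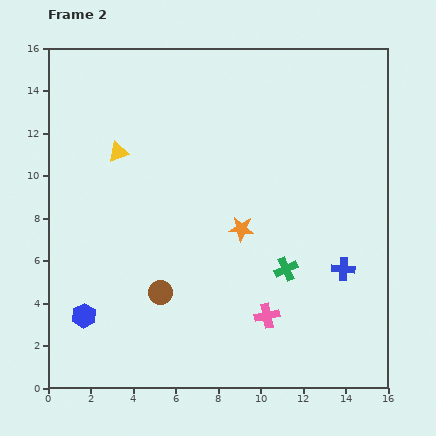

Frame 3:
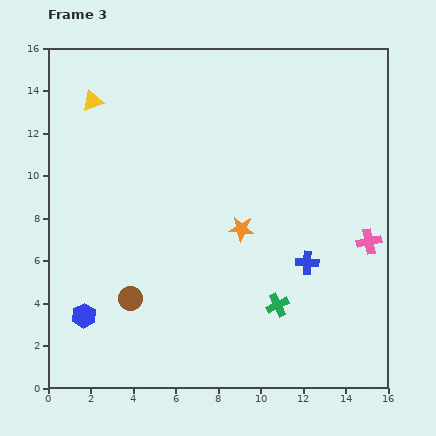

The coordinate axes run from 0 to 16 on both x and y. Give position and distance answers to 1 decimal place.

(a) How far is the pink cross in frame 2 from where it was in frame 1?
5.9

The pink cross moved from (5.5, 6.9) to (10.3, 3.4), a distance of √(4.8² + 3.5²) ≈ 5.9.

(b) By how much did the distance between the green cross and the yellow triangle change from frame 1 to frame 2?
+2.3

Distance in frame 1: 7.3. Distance in frame 2: 9.6.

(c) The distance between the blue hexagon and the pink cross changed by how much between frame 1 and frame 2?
+3.4

Distance in frame 1: 5.2. Distance in frame 2: 8.6.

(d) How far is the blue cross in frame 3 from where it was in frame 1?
0.7

The blue cross moved from (12.2, 5.2) to (12.2, 5.9), a distance of √(0.0² + 0.7²) ≈ 0.7.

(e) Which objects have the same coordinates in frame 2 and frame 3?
the blue hexagon, the orange star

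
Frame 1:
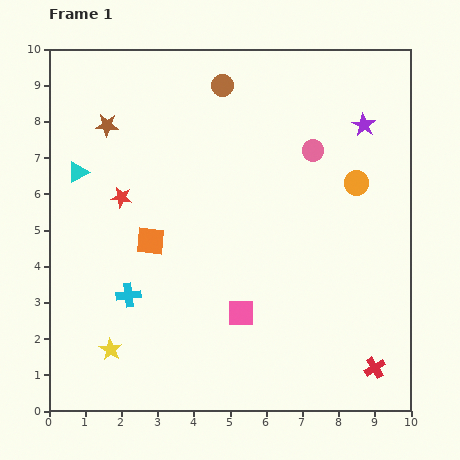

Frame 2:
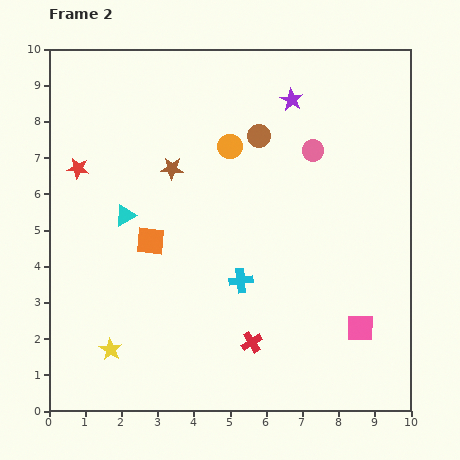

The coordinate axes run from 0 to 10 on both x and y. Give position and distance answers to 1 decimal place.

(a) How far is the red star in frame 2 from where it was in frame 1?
1.4

The red star moved from (2.0, 5.9) to (0.8, 6.7), a distance of √(1.2² + 0.8²) ≈ 1.4.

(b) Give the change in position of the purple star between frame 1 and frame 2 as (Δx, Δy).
(-2.0, 0.7)

The purple star was at (8.7, 7.9) in frame 1 and (6.7, 8.6) in frame 2.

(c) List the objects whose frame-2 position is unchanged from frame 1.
the pink circle, the yellow star, the orange square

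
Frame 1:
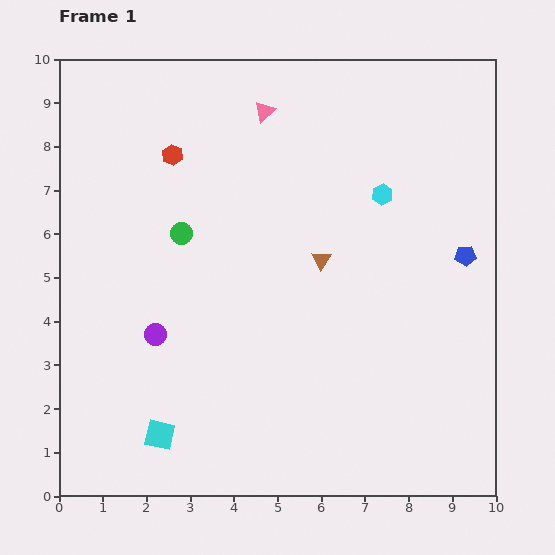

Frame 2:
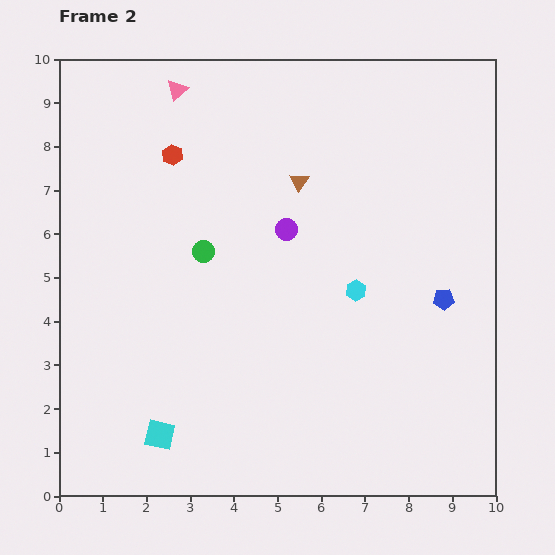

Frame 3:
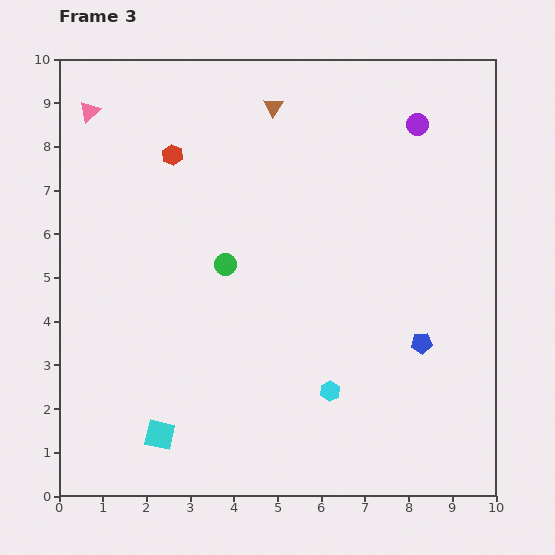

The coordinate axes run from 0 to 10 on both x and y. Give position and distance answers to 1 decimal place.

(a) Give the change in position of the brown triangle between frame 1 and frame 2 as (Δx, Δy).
(-0.5, 1.8)

The brown triangle was at (6.0, 5.4) in frame 1 and (5.5, 7.2) in frame 2.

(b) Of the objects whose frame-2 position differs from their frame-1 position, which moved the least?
the green circle

(moved 0.6)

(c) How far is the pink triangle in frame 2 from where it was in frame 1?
2.1

The pink triangle moved from (4.7, 8.8) to (2.7, 9.3), a distance of √(2.0² + 0.5²) ≈ 2.1.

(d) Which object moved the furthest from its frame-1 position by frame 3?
the purple circle

(moved 7.7; next 4.7)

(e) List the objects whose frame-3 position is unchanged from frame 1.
the cyan square, the red hexagon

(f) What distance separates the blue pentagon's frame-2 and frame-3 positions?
1.1

The blue pentagon moved from (8.8, 4.5) to (8.3, 3.5), a distance of √(0.5² + 1.0²) ≈ 1.1.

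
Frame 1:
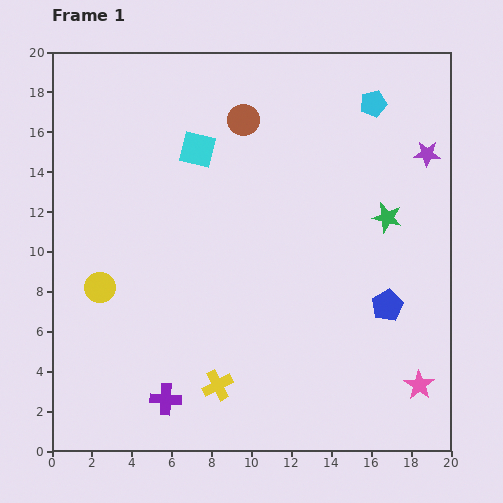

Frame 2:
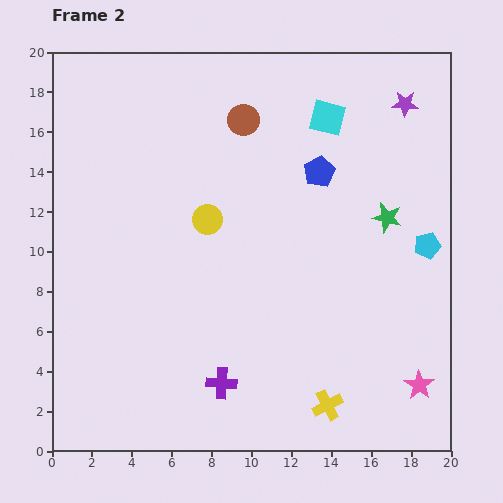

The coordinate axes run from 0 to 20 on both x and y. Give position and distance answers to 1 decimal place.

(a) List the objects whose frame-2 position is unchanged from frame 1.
the pink star, the green star, the brown circle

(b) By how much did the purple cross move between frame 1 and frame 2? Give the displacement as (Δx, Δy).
(2.8, 0.8)

The purple cross was at (5.7, 2.6) in frame 1 and (8.5, 3.4) in frame 2.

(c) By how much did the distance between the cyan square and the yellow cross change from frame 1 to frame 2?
+2.6

Distance in frame 1: 11.8. Distance in frame 2: 14.4.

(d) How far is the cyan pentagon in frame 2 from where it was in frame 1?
7.6

The cyan pentagon moved from (16.1, 17.4) to (18.8, 10.3), a distance of √(2.7² + 7.1²) ≈ 7.6.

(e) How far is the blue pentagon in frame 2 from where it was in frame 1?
7.5

The blue pentagon moved from (16.8, 7.3) to (13.4, 14.0), a distance of √(3.4² + 6.7²) ≈ 7.5.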